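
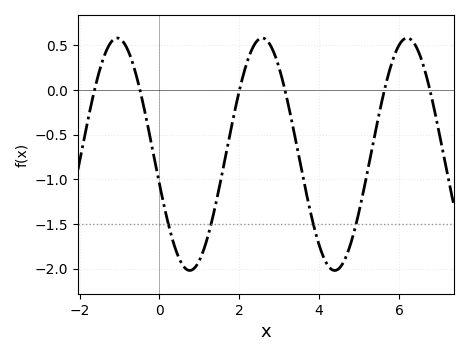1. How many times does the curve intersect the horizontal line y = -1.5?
4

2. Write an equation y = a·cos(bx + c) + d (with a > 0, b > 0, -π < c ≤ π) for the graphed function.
y = 1.3cos(1.7x + 1.8) - 0.72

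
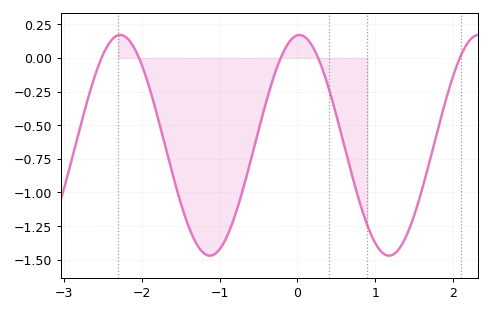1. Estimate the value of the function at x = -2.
-0.051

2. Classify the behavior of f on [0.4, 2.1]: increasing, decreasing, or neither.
neither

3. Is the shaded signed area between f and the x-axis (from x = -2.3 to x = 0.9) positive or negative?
negative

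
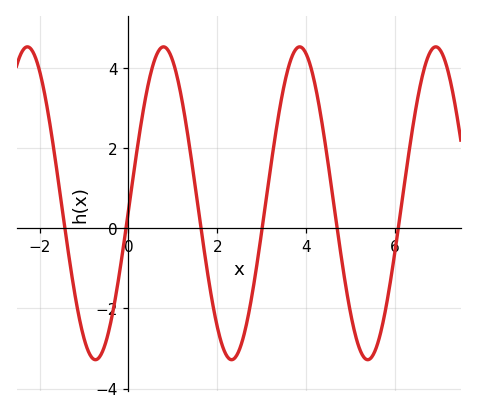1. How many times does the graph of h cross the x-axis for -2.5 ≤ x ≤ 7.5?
6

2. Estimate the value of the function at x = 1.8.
-1.24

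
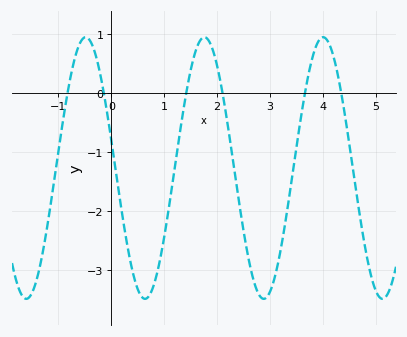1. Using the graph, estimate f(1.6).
0.726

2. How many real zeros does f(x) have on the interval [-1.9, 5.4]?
6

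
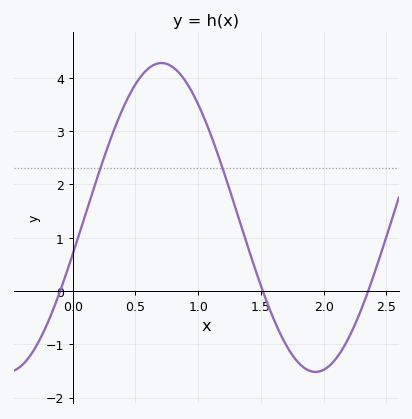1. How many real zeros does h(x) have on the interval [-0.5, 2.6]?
3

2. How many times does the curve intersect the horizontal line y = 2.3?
2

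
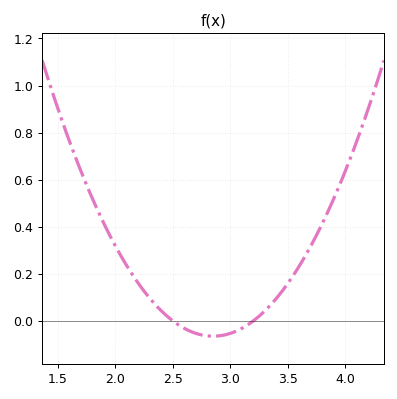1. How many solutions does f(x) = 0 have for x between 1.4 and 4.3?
2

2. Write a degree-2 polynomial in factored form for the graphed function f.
y = 0.53(x - 2.5)(x - 3.2)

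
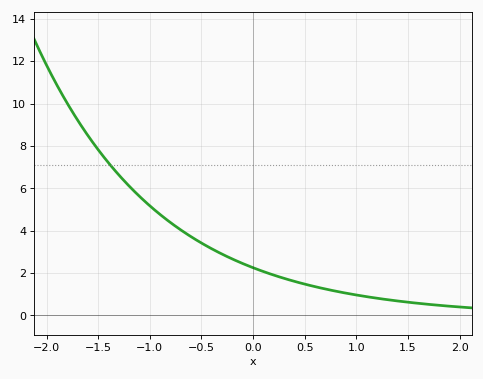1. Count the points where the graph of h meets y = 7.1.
1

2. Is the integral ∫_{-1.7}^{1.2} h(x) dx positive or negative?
positive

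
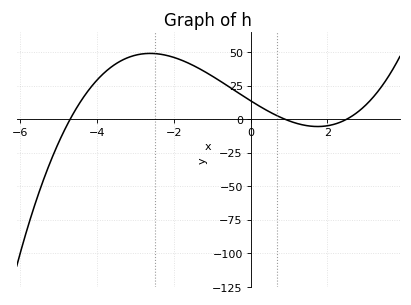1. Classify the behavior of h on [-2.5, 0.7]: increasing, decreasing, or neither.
decreasing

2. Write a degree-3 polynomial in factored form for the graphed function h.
y = 1.31(x + 4.7)(x - 0.9)(x - 2.5)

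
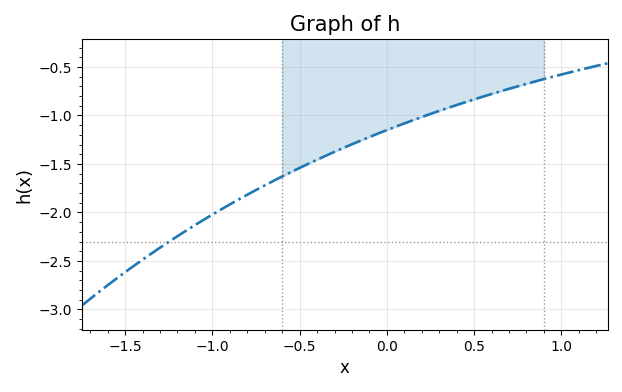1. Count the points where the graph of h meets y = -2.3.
1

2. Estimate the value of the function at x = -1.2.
-2.25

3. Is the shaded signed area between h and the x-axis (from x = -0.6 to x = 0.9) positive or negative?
negative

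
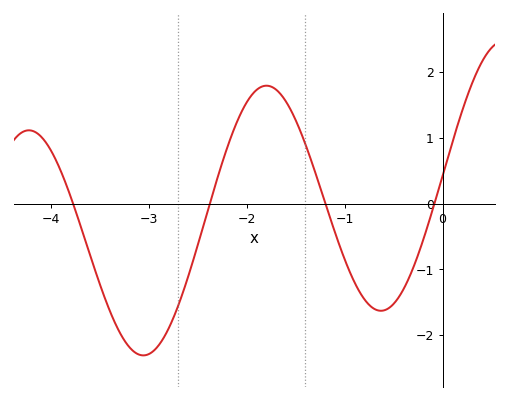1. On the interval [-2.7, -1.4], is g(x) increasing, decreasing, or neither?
neither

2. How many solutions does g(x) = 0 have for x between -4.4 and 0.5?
4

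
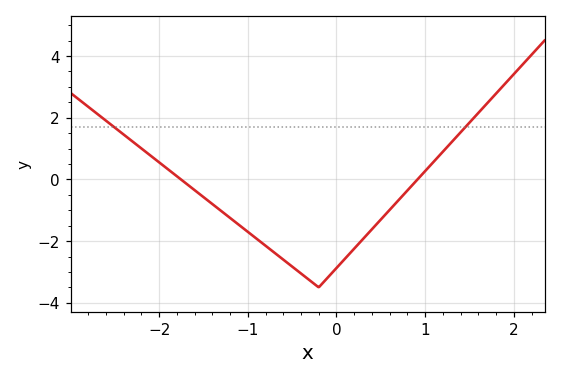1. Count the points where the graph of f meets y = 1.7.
2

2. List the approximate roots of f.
-1.75, 0.914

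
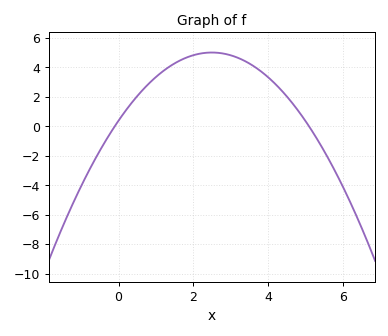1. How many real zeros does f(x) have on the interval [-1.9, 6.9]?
2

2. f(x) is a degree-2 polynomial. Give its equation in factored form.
y = -0.74(x + 0.1)(x - 5.1)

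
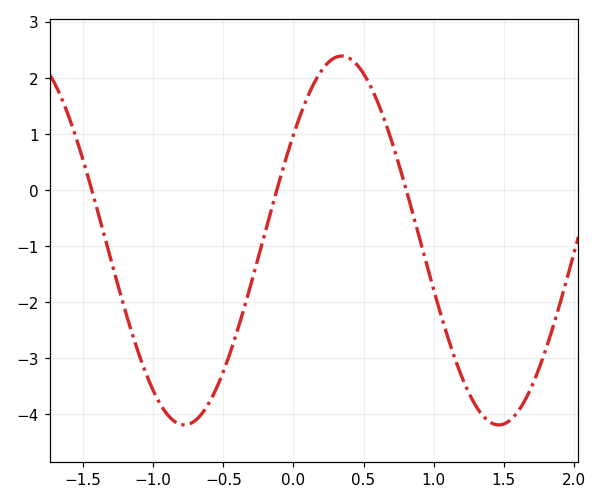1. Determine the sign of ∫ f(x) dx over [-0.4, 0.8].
positive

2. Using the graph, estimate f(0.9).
-0.862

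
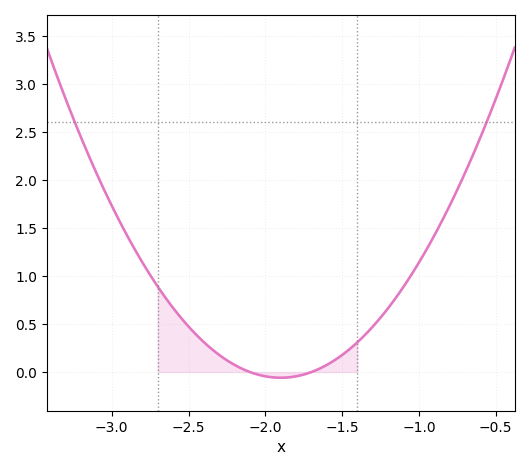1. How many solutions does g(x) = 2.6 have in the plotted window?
2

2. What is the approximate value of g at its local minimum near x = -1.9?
-0.059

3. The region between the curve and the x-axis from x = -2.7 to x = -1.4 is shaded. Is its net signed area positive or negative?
positive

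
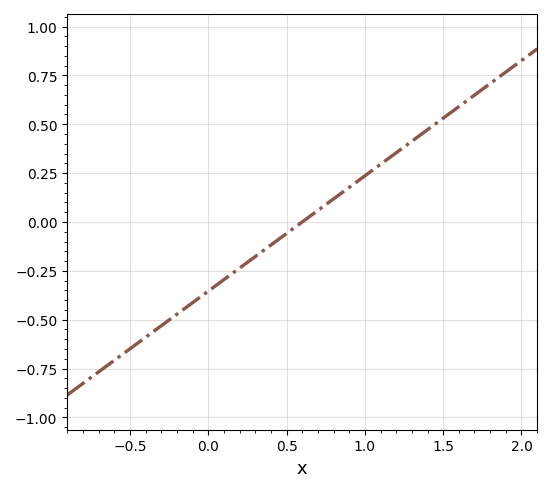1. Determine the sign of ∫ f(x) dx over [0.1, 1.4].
positive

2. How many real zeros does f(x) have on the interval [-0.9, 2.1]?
1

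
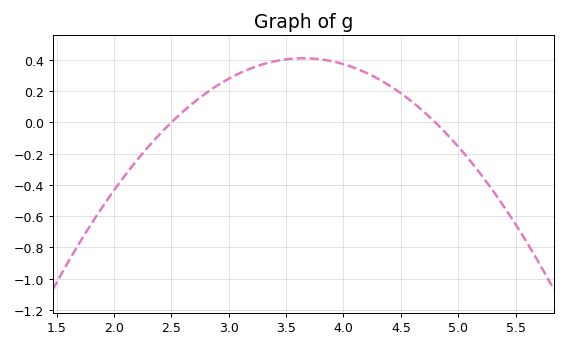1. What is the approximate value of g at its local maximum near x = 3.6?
0.4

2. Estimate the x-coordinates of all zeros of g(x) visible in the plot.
2.5, 4.8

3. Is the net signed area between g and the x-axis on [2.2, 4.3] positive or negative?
positive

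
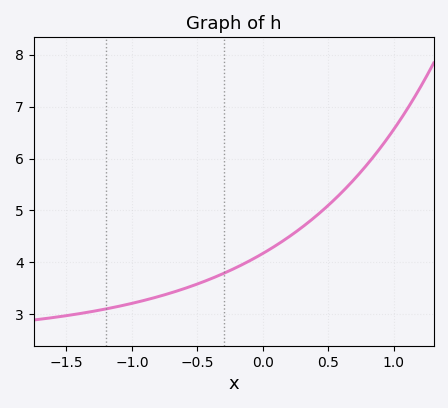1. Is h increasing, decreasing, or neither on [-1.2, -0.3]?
increasing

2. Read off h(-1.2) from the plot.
3.1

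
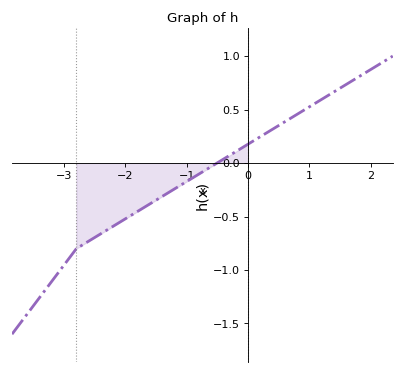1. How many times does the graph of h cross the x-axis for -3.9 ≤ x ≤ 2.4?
1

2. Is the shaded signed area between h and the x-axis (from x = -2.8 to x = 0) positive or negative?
negative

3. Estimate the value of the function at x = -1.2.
-0.242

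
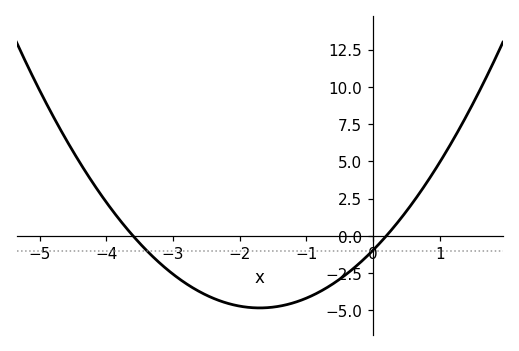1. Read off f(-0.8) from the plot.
-3.75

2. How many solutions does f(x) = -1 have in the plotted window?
2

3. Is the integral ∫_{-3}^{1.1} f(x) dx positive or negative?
negative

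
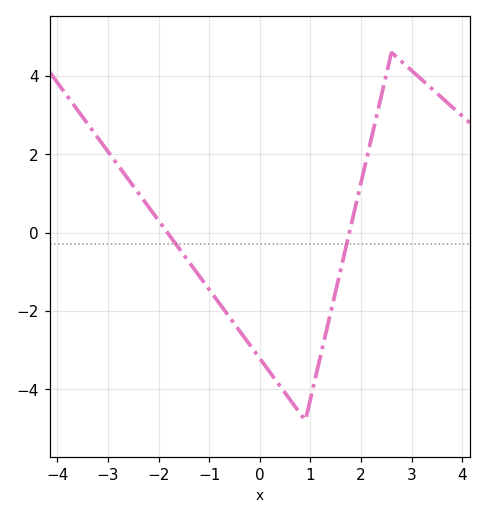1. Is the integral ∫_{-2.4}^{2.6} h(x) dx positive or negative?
negative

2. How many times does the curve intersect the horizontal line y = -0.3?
2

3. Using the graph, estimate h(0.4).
-3.92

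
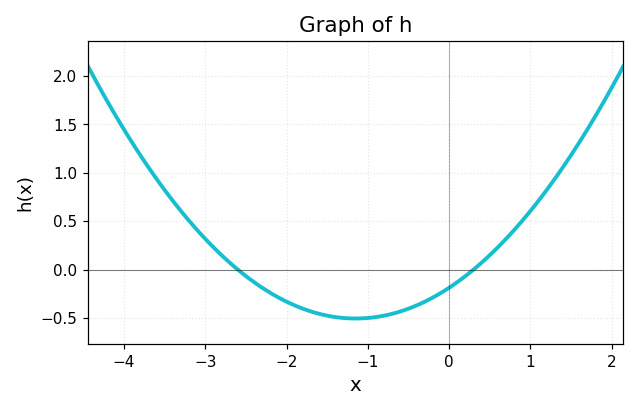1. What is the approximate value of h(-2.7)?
0.072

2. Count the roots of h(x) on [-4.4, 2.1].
2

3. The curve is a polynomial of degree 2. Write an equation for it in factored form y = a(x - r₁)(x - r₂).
y = 0.24(x + 2.6)(x - 0.3)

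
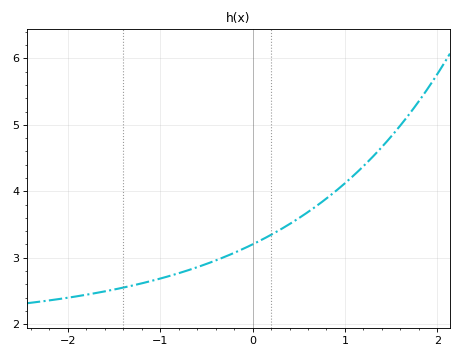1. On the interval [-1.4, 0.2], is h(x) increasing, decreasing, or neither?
increasing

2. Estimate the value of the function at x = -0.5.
2.91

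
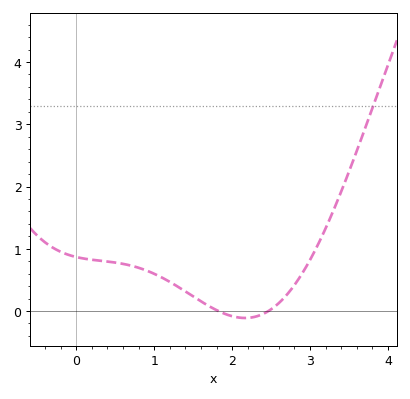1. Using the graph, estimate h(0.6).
0.8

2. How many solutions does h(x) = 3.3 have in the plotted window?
1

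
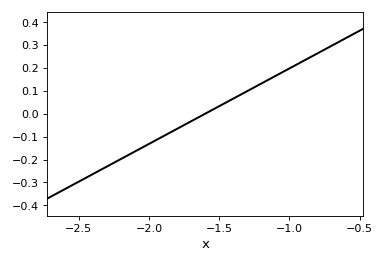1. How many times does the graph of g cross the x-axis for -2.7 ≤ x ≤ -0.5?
1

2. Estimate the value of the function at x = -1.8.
-0.07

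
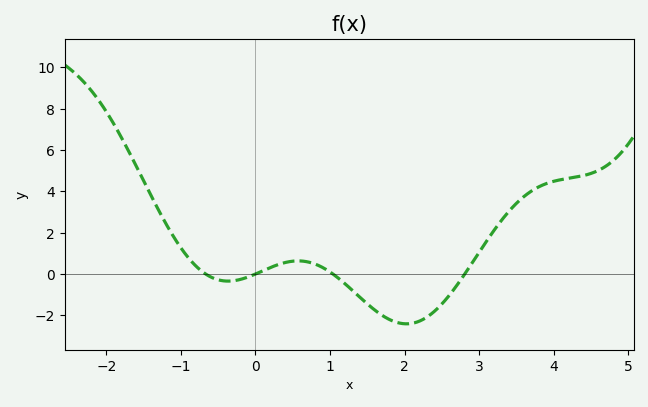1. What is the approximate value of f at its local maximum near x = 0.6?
0.635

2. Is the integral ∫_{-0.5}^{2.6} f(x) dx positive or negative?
negative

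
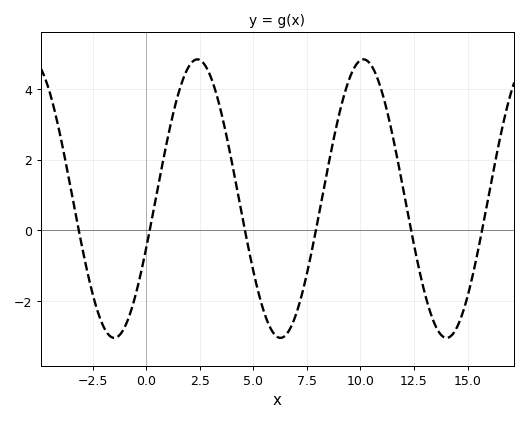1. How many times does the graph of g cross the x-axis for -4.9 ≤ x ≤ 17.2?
6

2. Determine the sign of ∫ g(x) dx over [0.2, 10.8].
positive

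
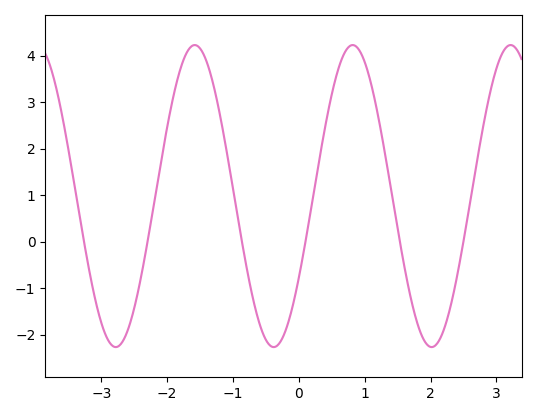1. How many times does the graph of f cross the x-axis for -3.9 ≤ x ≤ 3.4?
6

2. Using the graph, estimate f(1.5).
0.276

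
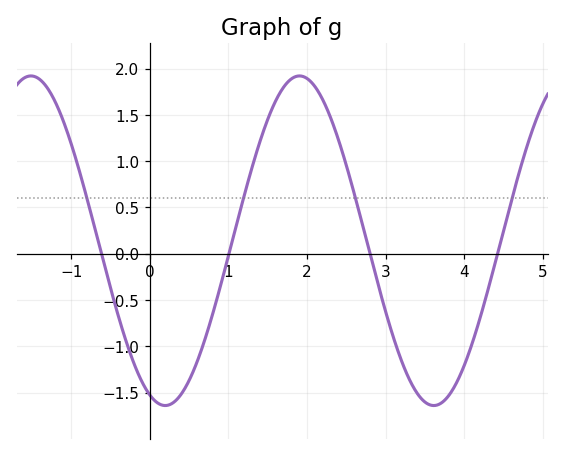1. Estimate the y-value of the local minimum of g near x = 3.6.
-1.64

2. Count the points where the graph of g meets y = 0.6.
4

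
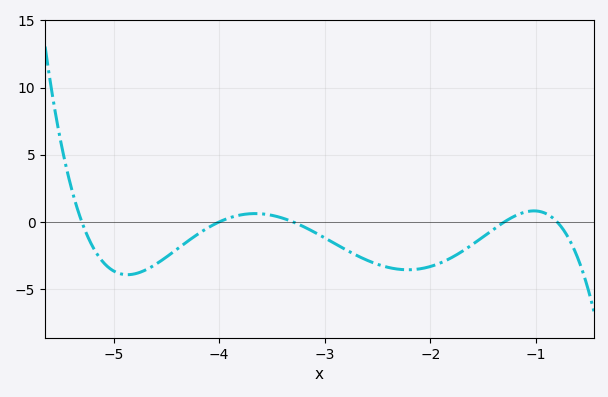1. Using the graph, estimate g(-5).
-3.5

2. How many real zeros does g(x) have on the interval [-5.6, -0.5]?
5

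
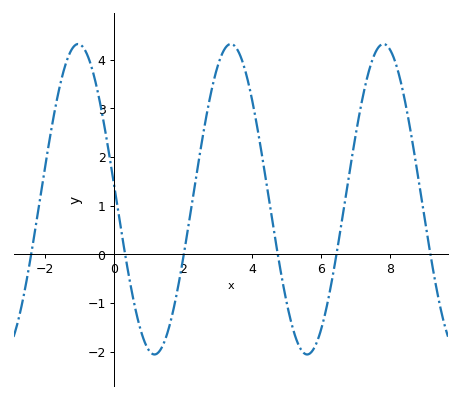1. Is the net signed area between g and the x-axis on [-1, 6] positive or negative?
positive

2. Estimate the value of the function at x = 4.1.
2.8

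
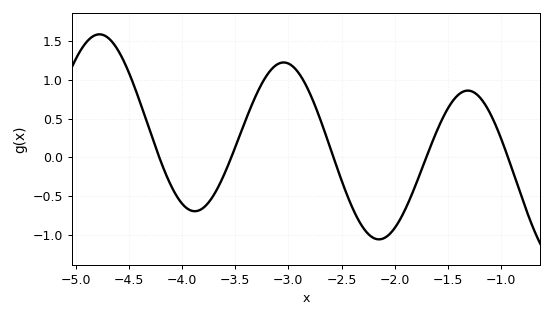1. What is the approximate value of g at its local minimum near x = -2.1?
-1.06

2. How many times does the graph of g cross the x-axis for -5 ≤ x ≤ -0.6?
5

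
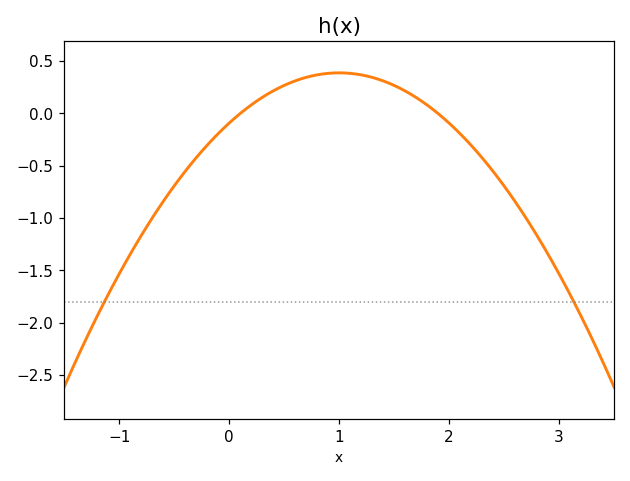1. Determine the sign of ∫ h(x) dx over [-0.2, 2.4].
positive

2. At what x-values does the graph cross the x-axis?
0.1, 1.9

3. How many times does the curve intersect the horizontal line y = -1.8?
2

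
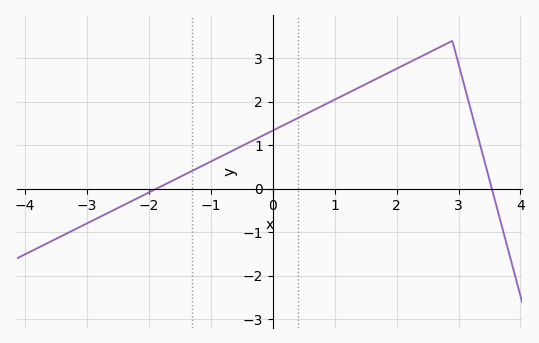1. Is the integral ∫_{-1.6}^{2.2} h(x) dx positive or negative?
positive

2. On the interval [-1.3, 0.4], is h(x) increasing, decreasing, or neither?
increasing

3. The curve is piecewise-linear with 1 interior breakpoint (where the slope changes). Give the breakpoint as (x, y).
(2.9, 3.4)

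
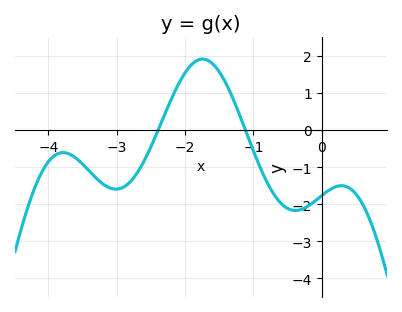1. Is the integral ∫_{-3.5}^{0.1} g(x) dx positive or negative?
negative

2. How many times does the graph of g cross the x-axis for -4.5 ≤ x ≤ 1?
2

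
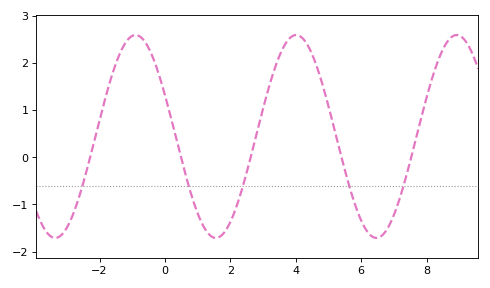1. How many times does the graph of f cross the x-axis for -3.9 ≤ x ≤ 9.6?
5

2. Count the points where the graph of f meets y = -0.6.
5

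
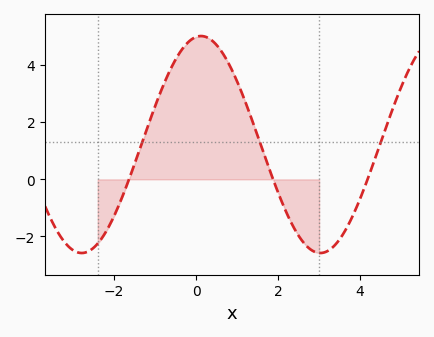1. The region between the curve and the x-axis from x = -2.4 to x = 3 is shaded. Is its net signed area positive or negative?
positive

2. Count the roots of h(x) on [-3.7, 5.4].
3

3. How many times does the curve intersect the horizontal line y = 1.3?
3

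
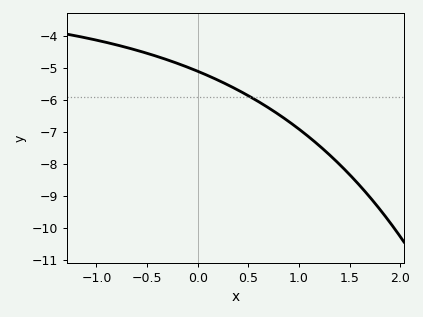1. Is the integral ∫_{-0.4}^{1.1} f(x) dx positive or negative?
negative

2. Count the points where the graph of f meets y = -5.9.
1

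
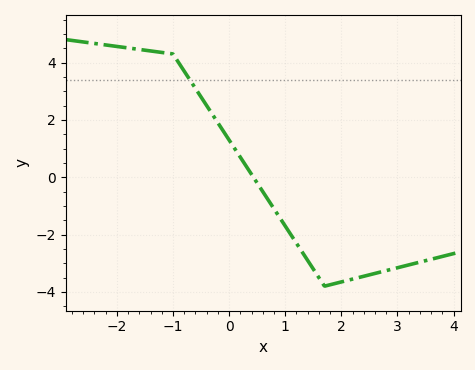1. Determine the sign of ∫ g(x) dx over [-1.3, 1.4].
positive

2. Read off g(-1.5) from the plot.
4.4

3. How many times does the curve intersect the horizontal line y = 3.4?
1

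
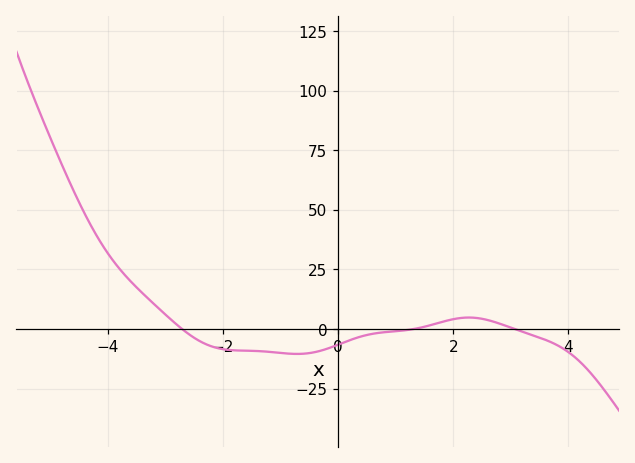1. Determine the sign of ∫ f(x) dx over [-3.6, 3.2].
negative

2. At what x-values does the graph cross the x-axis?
-2.8, 1.4, 3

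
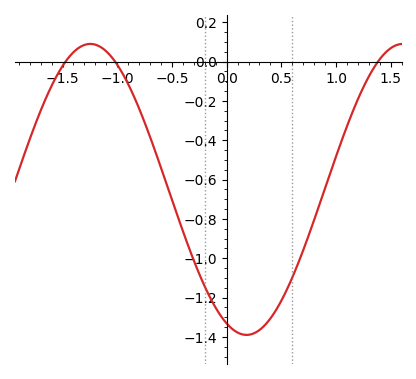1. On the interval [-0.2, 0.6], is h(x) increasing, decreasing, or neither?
neither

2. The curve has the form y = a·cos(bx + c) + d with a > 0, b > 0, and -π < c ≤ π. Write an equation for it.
y = 0.74cos(2.2x + 2.74) - 0.65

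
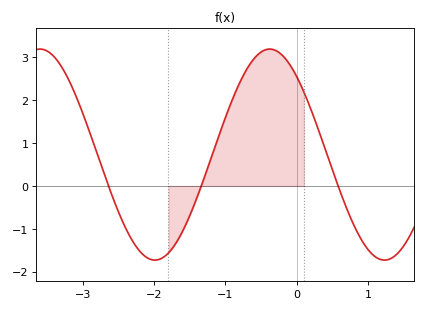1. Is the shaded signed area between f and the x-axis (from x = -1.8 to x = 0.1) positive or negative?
positive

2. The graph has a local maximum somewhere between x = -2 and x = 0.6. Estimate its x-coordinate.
-0.4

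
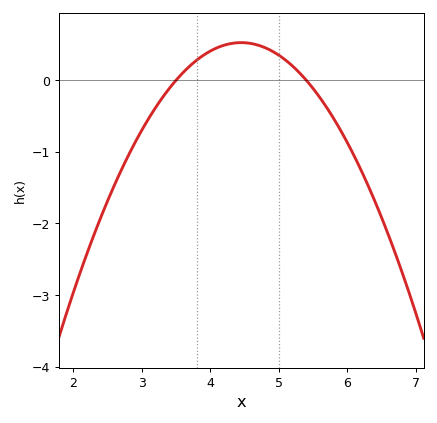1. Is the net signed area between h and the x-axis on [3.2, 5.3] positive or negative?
positive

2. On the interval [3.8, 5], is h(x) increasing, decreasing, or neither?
neither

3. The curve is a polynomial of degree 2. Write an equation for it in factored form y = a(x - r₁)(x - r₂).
y = -0.58(x - 3.5)(x - 5.4)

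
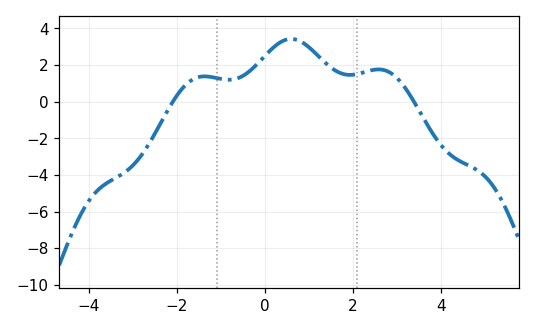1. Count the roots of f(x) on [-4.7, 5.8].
2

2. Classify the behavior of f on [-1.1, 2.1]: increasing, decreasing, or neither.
neither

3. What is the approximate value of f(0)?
2.51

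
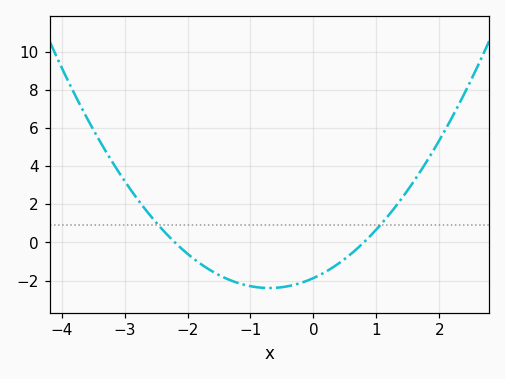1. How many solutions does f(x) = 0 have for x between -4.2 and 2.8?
2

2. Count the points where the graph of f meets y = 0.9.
2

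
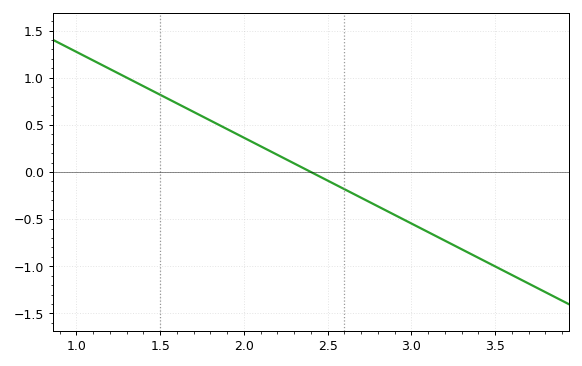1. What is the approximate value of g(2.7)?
-0.273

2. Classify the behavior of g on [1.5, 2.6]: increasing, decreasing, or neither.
decreasing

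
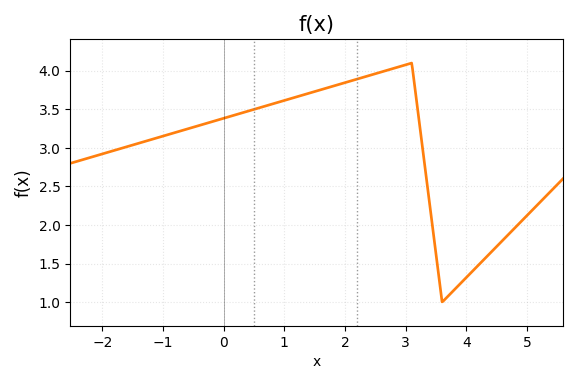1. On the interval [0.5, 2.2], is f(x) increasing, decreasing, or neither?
increasing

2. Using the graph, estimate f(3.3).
2.86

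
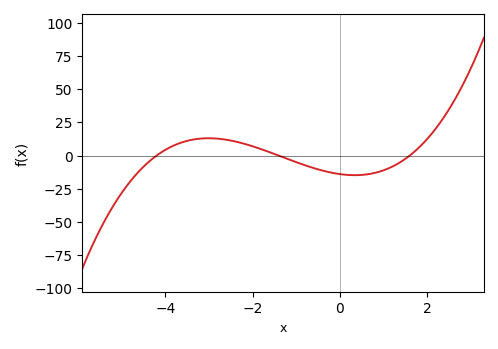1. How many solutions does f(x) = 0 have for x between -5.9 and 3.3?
3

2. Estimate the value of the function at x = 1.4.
-4.64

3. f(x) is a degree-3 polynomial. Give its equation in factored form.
y = 1.48(x + 4.2)(x + 1.4)(x - 1.6)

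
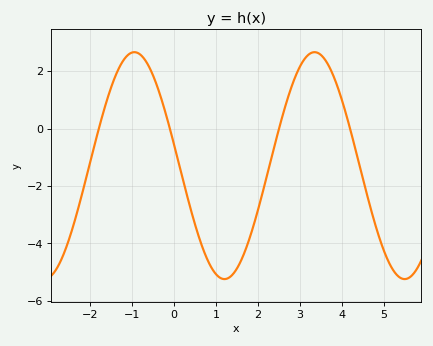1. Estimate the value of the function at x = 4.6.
-2.2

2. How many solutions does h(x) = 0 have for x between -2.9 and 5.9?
4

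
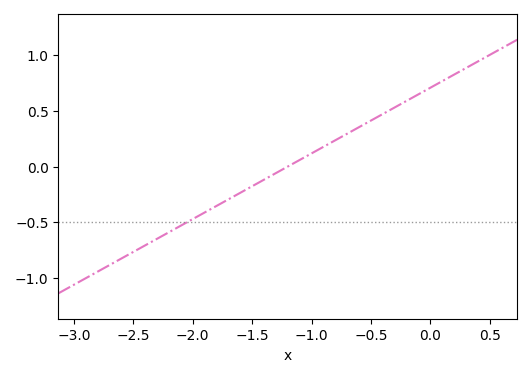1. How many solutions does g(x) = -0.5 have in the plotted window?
1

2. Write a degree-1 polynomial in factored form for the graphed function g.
y = 0.59(x + 1.2)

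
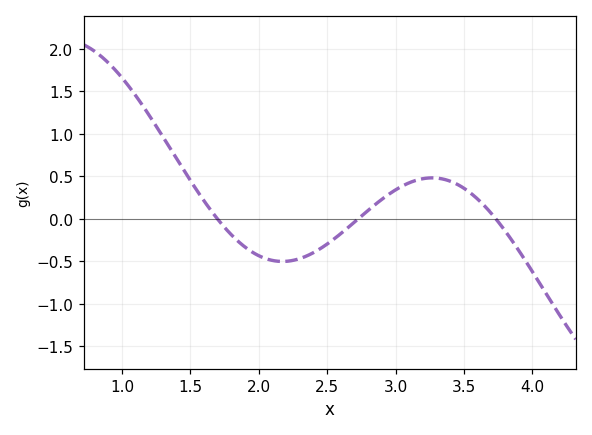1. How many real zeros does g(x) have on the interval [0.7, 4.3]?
3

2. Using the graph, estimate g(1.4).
0.701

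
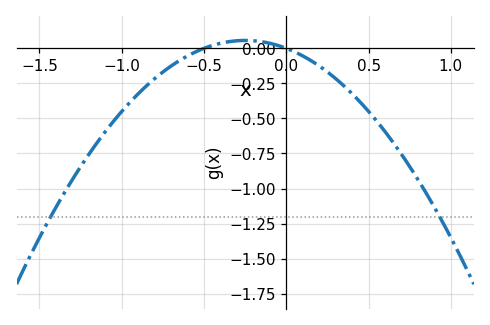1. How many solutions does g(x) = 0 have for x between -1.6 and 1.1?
2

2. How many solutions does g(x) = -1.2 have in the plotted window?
2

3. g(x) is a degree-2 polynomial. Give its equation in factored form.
y = -0.9(x + 0.5)(x - 0)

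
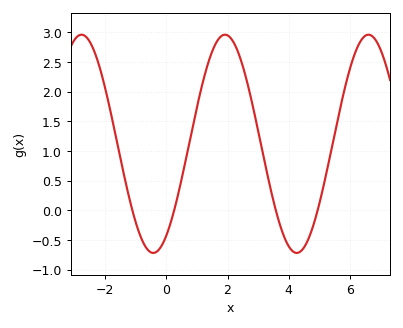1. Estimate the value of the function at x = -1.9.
1.85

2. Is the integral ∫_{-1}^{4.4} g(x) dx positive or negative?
positive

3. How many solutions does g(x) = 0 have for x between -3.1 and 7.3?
4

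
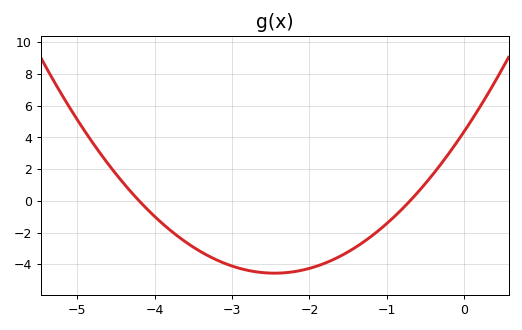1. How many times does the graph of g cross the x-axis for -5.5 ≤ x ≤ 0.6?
2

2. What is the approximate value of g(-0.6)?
0.6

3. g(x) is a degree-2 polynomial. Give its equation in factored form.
y = 1.49(x + 4.2)(x + 0.7)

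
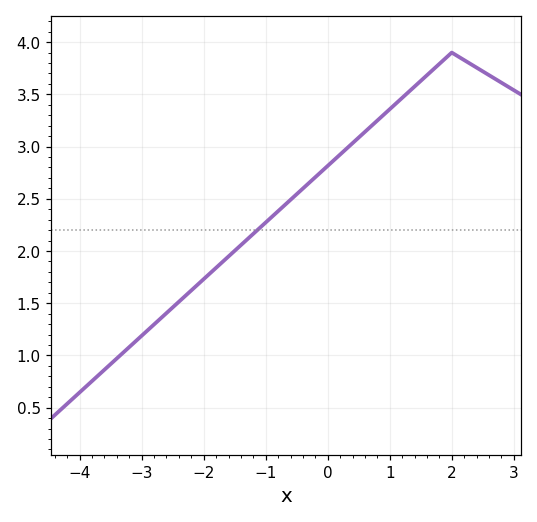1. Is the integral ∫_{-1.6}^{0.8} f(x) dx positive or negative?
positive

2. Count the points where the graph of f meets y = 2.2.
1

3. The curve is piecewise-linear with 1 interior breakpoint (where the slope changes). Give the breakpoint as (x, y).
(2, 3.9)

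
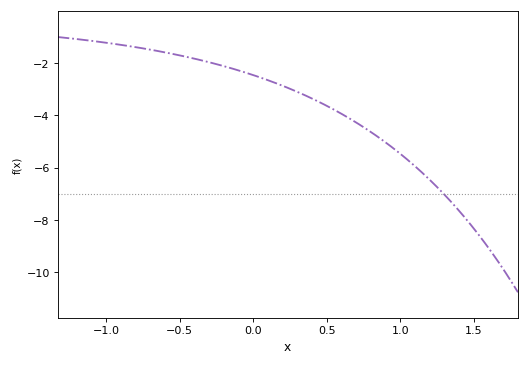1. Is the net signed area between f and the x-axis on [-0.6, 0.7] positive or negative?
negative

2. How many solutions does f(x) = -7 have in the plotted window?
1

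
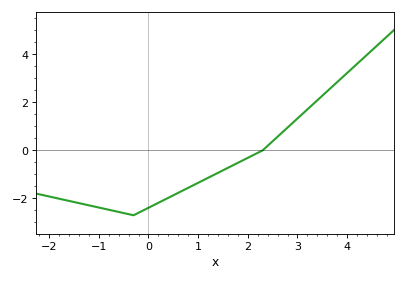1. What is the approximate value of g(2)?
-0.4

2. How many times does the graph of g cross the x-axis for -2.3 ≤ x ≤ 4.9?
1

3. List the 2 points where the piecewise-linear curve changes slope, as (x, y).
(-0.3, -2.7); (2.3, 0)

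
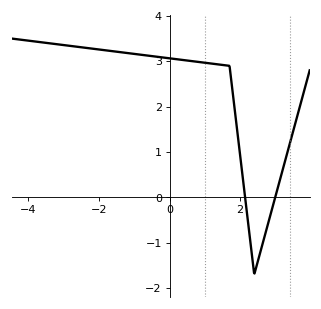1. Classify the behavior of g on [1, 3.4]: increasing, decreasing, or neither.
neither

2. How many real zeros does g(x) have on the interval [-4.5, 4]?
2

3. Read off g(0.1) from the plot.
3.06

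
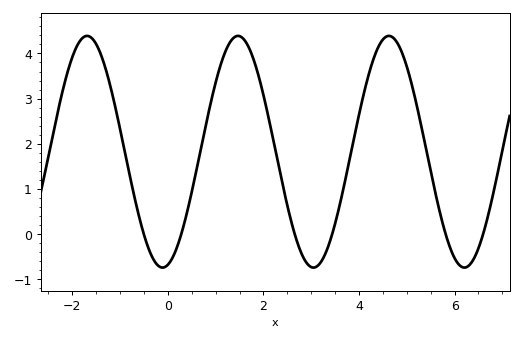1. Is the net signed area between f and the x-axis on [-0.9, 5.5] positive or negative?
positive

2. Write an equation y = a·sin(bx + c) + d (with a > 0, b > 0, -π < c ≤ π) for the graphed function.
y = 2.57sin(1.99x - 1.35) + 1.82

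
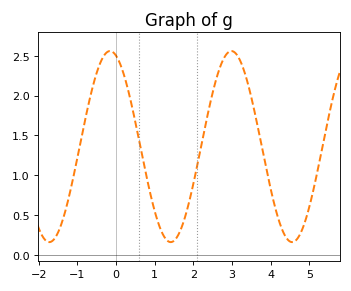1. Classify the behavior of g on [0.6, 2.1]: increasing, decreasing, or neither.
neither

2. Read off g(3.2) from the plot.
2.45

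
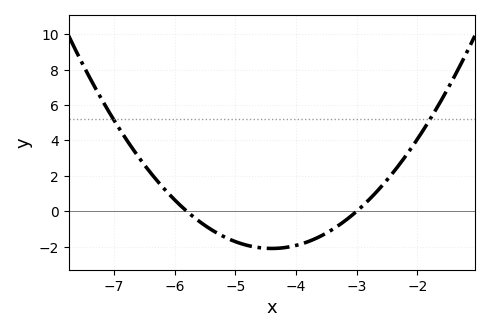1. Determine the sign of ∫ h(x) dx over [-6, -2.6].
negative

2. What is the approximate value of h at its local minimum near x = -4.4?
-2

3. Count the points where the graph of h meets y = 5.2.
2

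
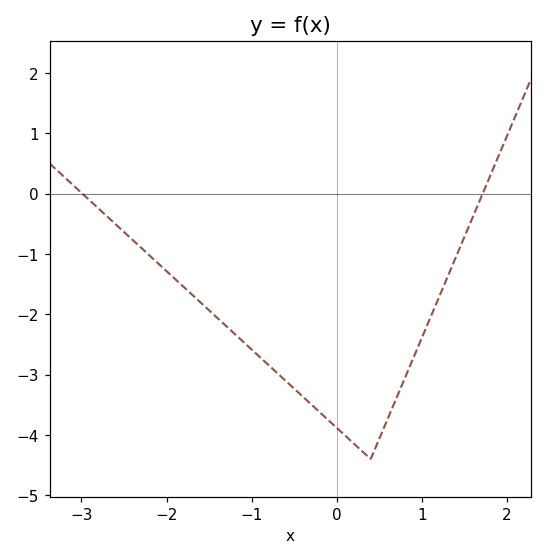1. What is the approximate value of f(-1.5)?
-1.93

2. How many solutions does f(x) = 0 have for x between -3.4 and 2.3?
2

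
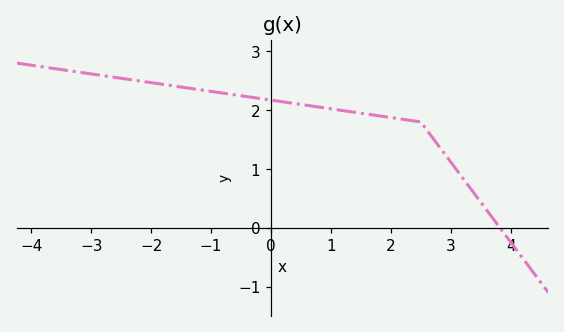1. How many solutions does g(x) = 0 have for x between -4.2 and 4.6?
1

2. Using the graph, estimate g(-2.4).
2.5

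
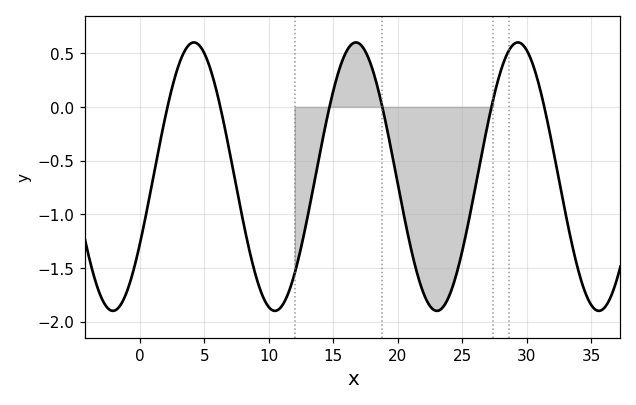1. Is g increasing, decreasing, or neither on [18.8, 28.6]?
neither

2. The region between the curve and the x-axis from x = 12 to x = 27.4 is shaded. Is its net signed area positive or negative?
negative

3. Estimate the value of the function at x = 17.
0.6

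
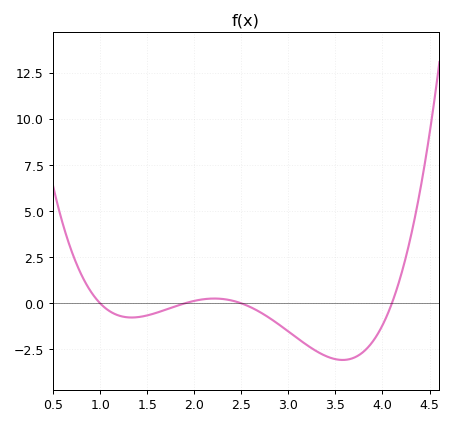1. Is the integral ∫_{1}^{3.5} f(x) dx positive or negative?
negative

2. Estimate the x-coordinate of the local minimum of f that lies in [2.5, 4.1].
3.58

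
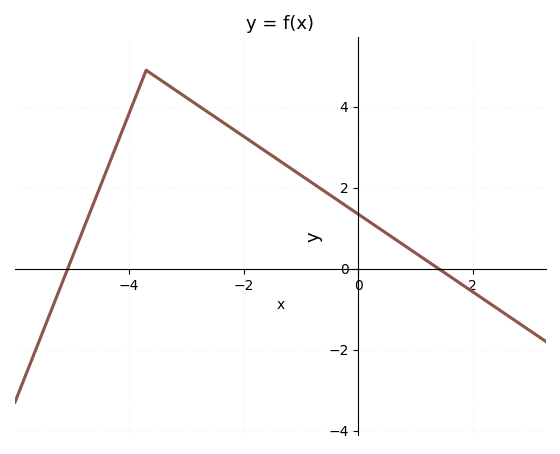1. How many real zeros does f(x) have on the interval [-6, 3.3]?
2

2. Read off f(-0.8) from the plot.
2.11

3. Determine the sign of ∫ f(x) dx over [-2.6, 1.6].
positive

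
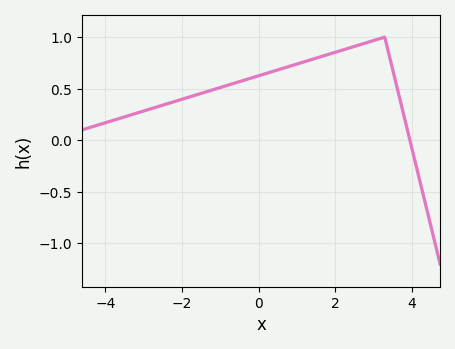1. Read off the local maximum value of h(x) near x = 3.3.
1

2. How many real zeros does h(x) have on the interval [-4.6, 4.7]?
1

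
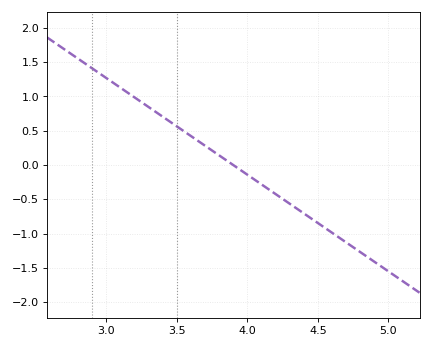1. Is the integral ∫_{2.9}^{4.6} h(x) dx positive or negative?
positive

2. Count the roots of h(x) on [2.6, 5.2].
1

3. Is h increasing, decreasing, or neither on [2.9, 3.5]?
decreasing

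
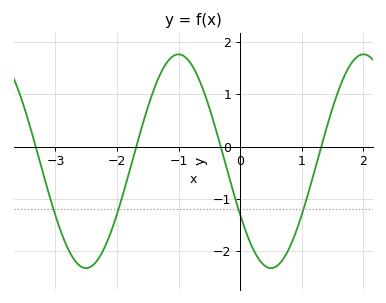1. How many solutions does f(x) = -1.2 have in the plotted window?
4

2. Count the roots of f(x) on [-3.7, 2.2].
4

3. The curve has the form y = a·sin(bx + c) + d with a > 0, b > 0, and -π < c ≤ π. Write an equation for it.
y = 2.04sin(2.09x - 2.62) - 0.28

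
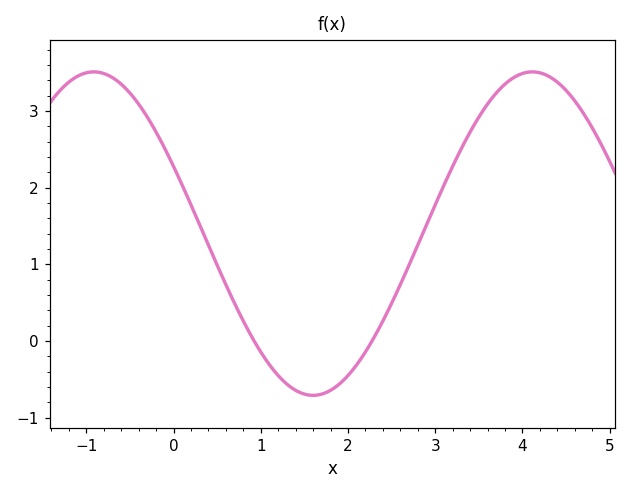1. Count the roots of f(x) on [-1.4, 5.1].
2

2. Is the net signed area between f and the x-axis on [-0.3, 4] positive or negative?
positive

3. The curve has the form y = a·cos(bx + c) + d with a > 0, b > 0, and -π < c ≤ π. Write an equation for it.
y = 2.11cos(1.25x + 1.14) + 1.4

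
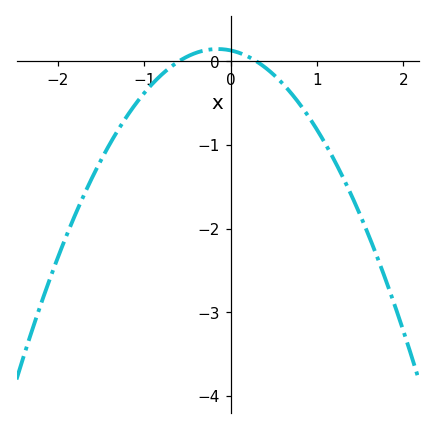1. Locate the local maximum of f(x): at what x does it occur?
-0.1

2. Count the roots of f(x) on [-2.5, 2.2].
2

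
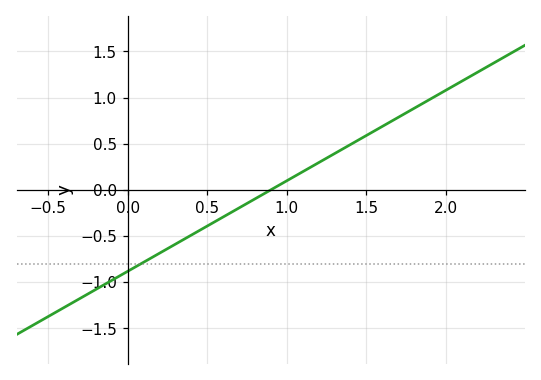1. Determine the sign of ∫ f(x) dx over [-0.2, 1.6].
negative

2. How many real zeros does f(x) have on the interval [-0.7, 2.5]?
1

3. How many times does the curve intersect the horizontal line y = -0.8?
1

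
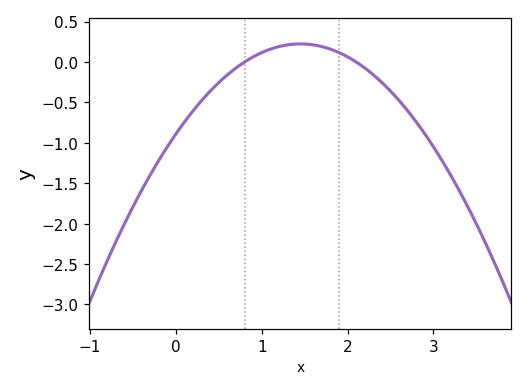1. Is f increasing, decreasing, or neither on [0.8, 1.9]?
neither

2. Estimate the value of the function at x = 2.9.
-0.89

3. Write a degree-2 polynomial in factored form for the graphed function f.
y = -0.53(x - 0.8)(x - 2.1)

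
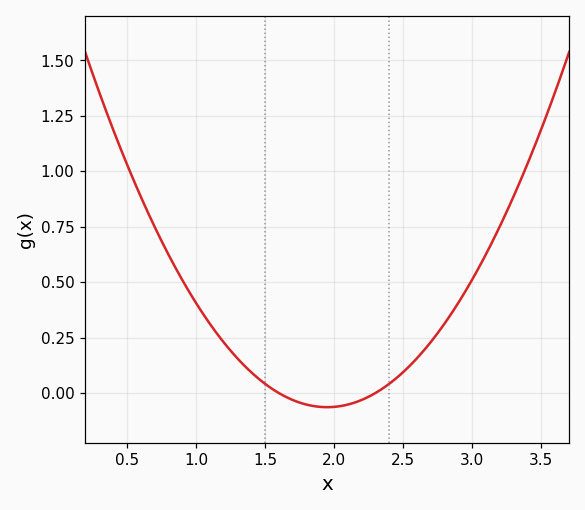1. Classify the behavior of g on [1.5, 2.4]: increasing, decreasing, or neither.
neither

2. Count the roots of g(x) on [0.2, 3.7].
2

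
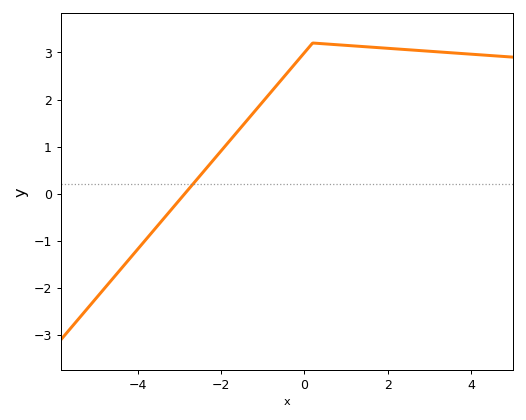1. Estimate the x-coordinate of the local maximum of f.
0.204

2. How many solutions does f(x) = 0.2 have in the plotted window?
1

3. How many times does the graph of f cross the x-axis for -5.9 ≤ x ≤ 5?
1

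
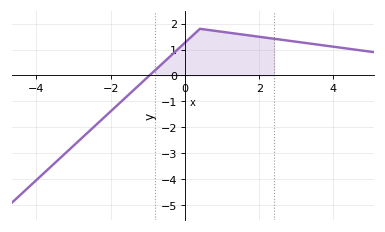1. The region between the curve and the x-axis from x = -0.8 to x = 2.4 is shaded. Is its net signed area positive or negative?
positive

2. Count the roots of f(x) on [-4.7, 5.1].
1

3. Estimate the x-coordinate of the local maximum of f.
0.4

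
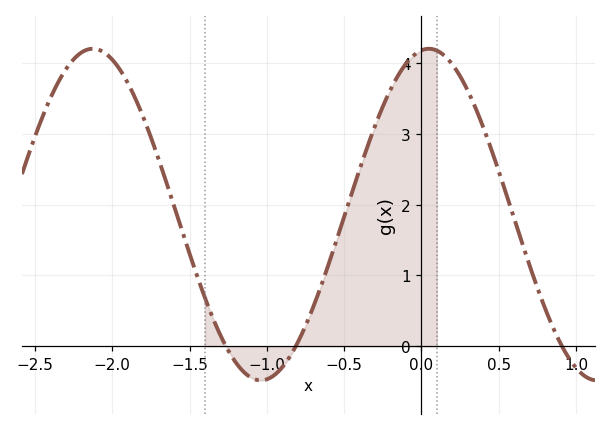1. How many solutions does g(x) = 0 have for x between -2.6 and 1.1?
3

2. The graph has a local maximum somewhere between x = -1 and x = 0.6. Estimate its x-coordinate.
0.048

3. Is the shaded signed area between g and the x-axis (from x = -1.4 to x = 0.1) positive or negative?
positive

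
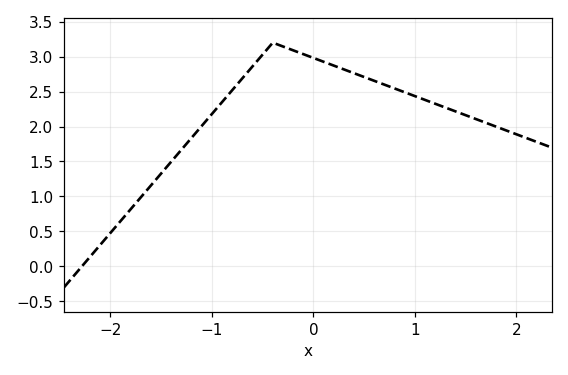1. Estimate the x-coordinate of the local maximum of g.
-0.398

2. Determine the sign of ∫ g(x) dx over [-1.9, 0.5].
positive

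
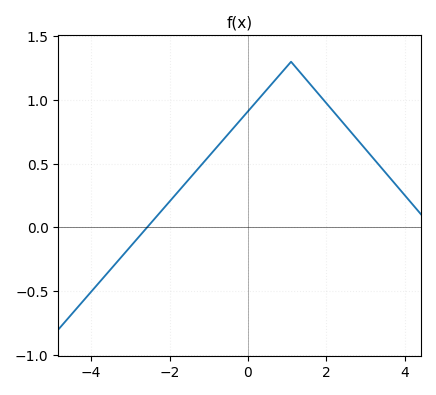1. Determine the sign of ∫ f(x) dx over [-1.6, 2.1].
positive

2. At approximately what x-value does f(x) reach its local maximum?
1.2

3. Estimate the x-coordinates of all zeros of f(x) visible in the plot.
-2.6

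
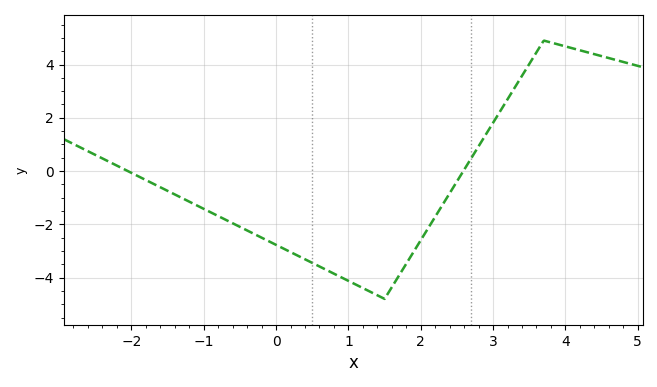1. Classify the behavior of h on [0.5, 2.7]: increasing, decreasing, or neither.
neither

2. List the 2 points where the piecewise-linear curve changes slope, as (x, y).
(1.5, -4.8); (3.7, 4.9)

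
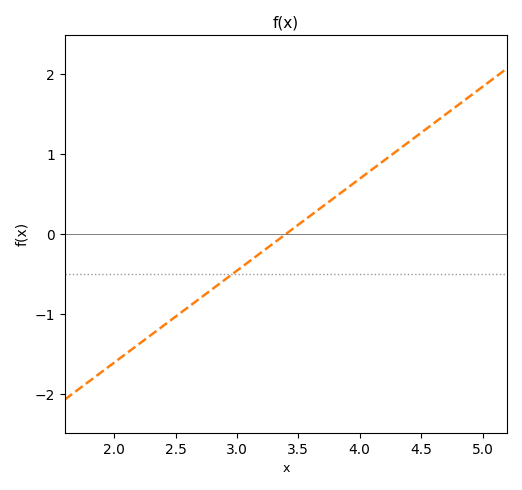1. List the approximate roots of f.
3.4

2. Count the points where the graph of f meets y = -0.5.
1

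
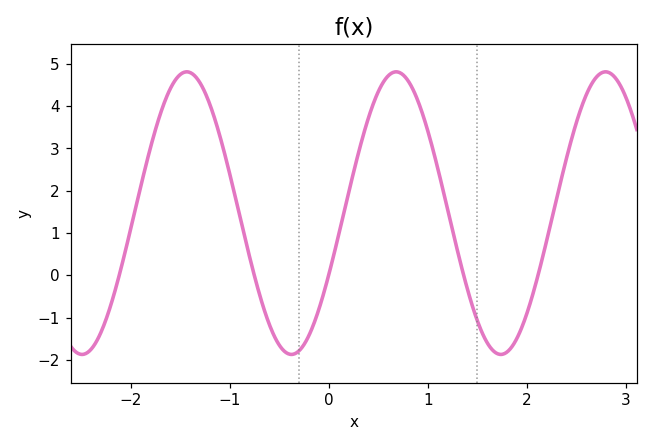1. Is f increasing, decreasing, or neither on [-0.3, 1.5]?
neither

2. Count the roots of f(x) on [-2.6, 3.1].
5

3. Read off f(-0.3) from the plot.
-1.78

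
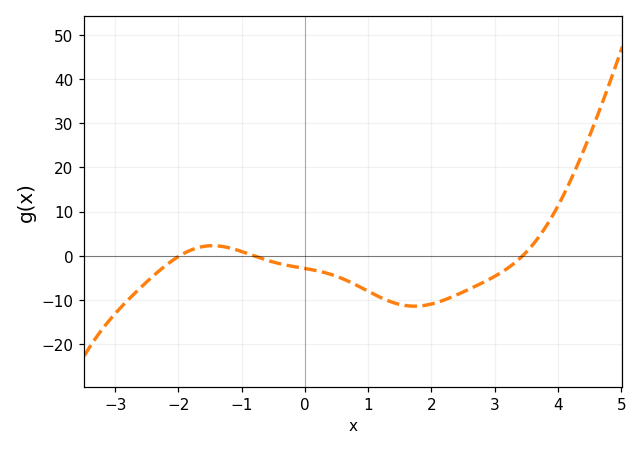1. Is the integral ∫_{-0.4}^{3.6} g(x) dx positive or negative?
negative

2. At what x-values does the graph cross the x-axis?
-1.98, -0.808, 3.44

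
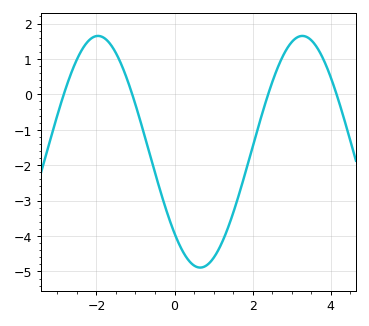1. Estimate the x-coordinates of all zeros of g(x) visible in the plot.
-2.84, -1.08, 2.4, 4.15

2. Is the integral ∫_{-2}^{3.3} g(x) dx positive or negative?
negative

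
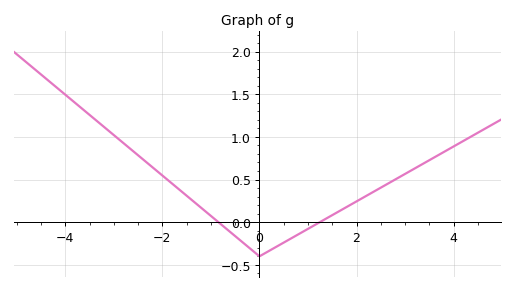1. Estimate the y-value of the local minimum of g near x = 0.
-0.4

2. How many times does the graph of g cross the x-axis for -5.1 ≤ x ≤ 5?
2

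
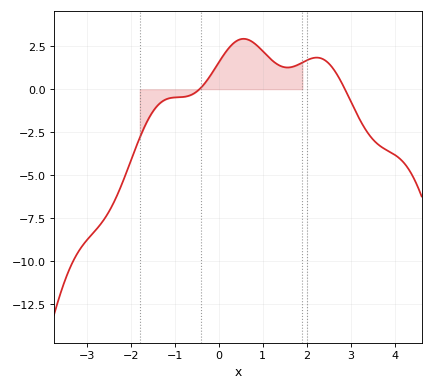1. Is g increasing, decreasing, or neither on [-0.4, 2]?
neither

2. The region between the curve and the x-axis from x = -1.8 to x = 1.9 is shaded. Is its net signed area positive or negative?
positive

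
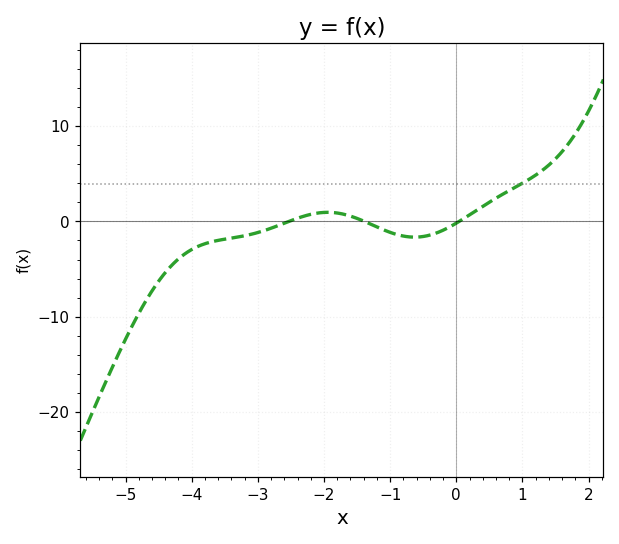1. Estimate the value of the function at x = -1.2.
-0.587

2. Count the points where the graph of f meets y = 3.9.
1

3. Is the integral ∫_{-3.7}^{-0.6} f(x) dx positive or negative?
negative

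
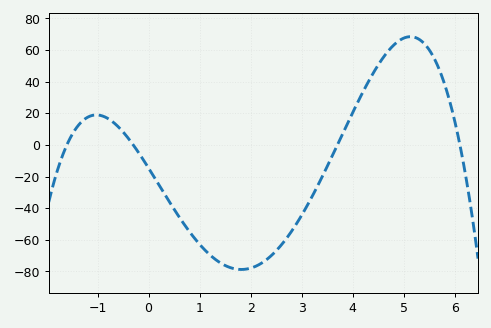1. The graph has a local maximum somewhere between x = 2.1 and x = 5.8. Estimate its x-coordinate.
5.13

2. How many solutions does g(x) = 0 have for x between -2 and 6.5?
4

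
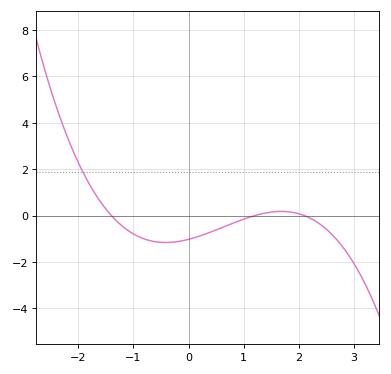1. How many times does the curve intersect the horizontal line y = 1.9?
1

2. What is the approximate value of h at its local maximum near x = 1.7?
0.18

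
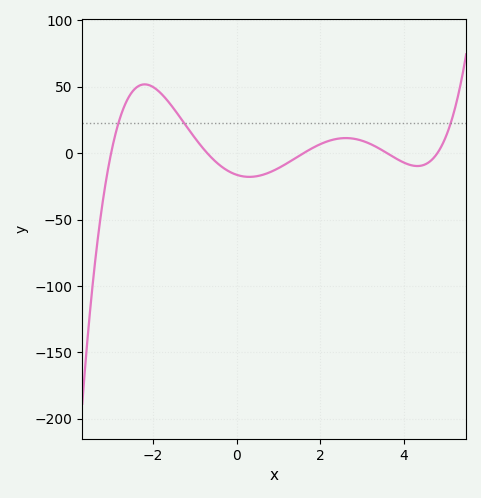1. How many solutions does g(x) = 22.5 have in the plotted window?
3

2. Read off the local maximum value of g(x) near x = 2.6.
11.4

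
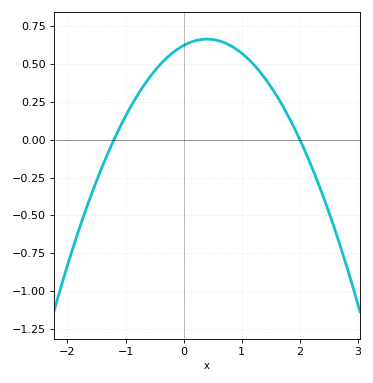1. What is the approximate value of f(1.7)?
0.226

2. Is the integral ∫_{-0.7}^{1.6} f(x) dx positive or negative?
positive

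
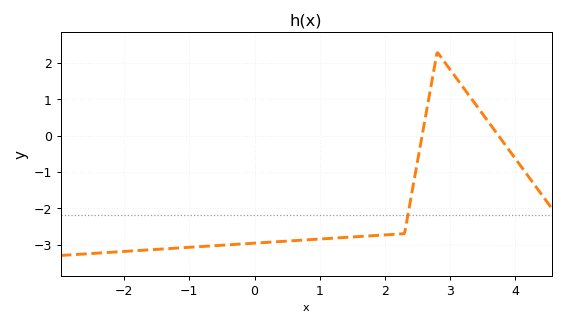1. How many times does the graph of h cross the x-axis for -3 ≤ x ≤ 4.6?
2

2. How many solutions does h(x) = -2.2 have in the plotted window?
1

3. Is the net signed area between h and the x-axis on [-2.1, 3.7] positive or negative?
negative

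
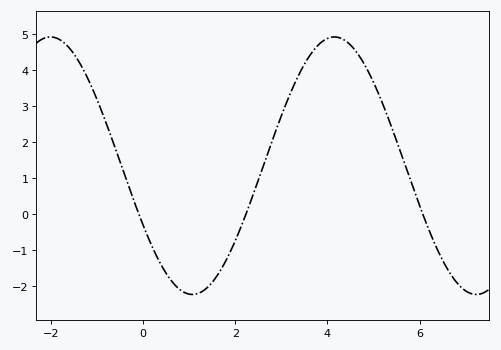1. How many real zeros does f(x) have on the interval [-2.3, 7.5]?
3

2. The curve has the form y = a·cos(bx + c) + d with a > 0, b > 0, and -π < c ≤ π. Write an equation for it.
y = 3.57cos(1x + 2) + 1.34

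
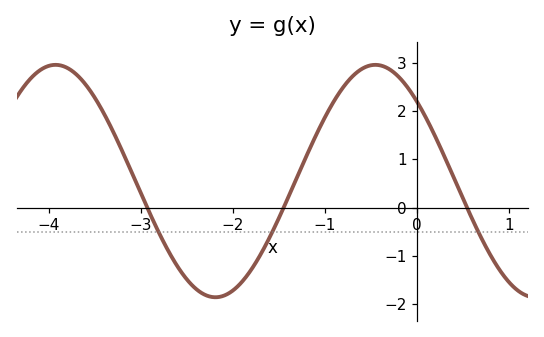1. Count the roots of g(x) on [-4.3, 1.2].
3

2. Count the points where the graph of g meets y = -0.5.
3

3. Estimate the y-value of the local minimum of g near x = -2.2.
-1.86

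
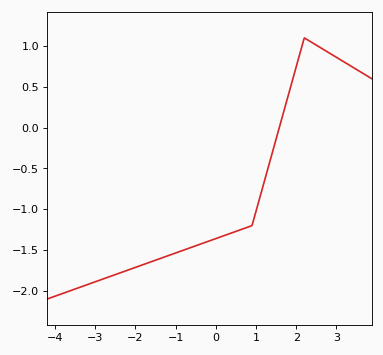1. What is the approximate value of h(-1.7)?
-1.66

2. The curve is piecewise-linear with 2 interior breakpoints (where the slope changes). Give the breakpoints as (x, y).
(0.9, -1.2); (2.2, 1.1)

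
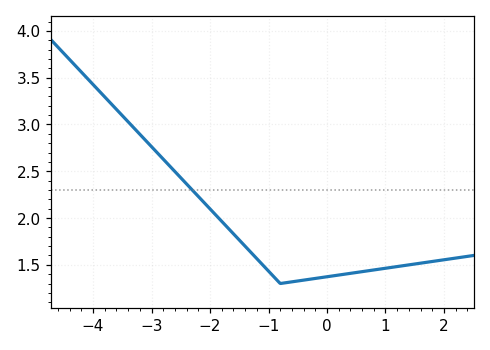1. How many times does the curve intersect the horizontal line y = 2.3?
1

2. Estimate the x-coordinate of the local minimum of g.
-0.798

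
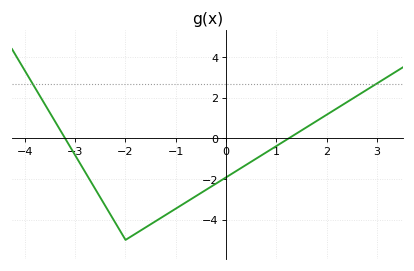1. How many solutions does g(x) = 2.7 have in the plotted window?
2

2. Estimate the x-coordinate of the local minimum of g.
-2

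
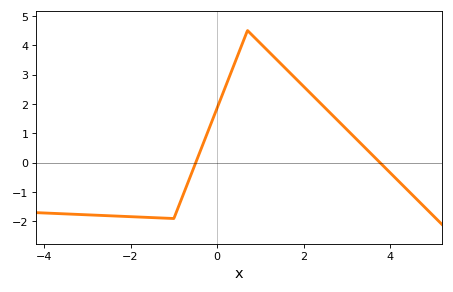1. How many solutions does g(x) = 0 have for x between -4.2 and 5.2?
2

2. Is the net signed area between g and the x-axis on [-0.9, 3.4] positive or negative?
positive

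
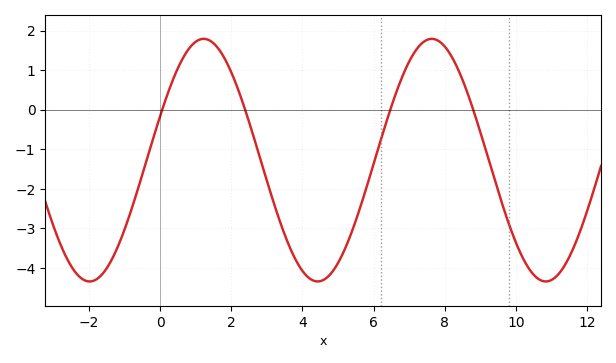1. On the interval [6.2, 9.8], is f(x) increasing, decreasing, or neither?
neither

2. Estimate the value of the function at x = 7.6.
1.79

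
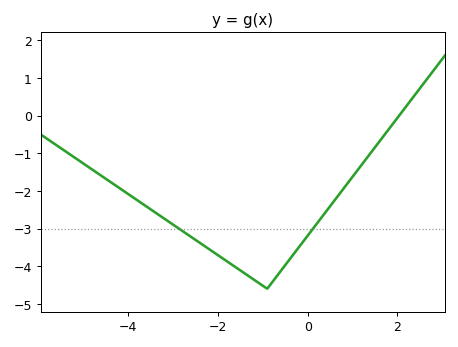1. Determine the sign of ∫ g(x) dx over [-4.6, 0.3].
negative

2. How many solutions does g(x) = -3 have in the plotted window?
2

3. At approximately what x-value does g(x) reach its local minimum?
-0.898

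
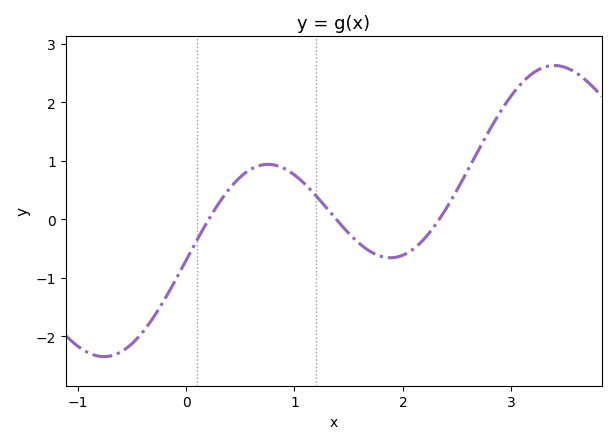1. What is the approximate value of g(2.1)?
-0.5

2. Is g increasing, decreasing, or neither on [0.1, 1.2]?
neither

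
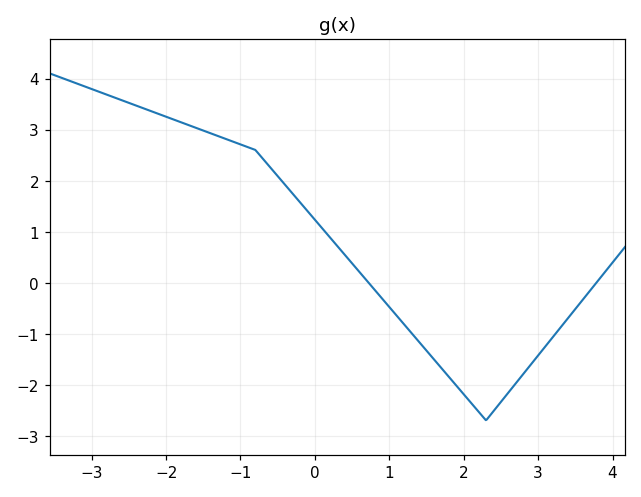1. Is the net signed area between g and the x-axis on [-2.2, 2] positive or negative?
positive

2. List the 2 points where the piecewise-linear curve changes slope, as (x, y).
(-0.8, 2.6); (2.3, -2.7)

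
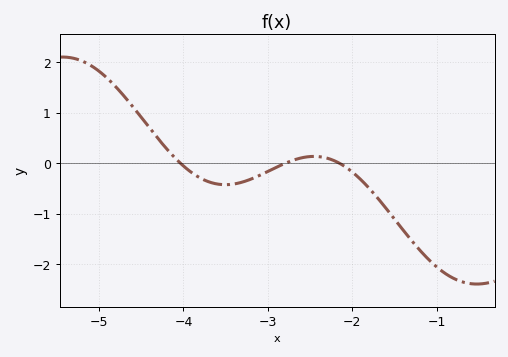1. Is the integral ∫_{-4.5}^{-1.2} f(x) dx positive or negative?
negative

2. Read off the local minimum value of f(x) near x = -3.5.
-0.4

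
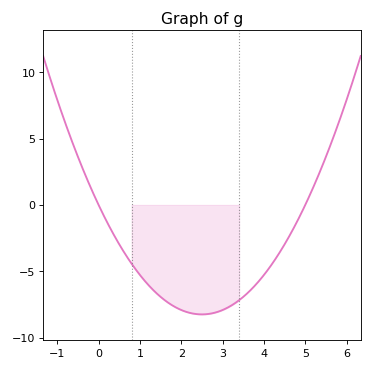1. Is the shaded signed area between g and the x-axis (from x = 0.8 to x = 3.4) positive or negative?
negative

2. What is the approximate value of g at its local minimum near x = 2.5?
-8.25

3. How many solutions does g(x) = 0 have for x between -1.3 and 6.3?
2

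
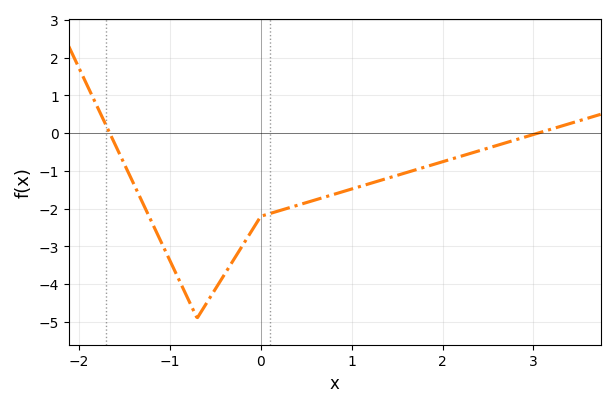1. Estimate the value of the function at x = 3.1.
0.039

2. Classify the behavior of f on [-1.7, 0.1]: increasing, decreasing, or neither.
neither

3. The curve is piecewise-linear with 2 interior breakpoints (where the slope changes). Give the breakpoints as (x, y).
(-0.7, -4.9); (0, -2.2)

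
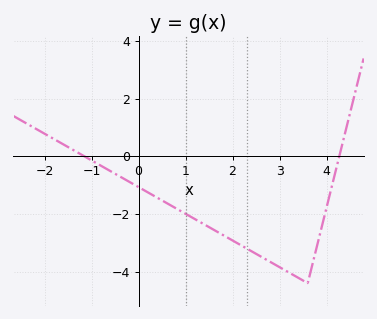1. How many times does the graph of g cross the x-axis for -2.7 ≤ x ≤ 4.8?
2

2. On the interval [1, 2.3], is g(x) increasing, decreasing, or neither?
decreasing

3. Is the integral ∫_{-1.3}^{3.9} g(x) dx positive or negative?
negative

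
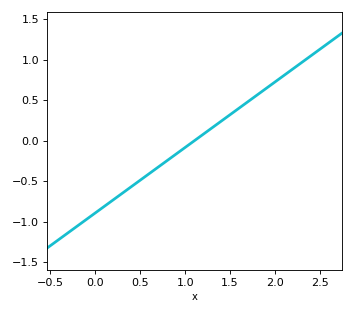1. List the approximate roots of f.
1.1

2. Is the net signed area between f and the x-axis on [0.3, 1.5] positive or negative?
negative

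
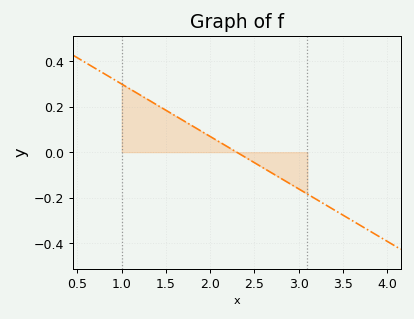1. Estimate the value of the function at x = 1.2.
0.253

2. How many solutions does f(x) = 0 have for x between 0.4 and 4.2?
1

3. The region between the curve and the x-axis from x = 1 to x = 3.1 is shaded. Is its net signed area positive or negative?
positive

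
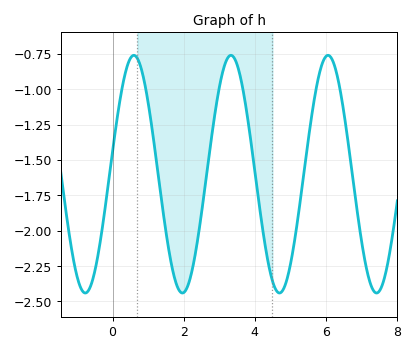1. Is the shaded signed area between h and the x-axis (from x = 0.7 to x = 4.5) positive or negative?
negative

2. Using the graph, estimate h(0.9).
-0.953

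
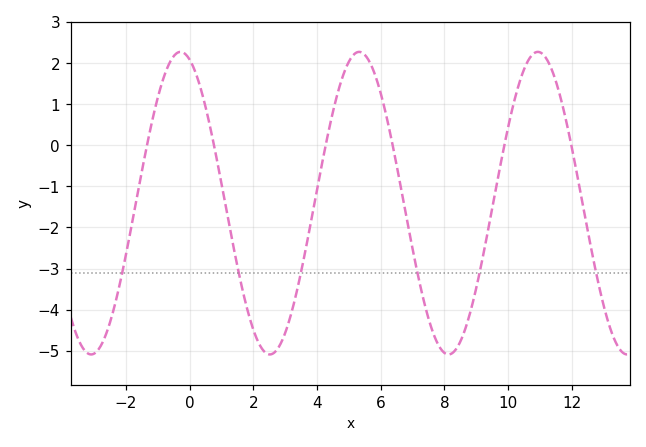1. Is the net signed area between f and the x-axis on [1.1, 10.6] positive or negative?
negative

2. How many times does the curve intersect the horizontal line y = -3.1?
6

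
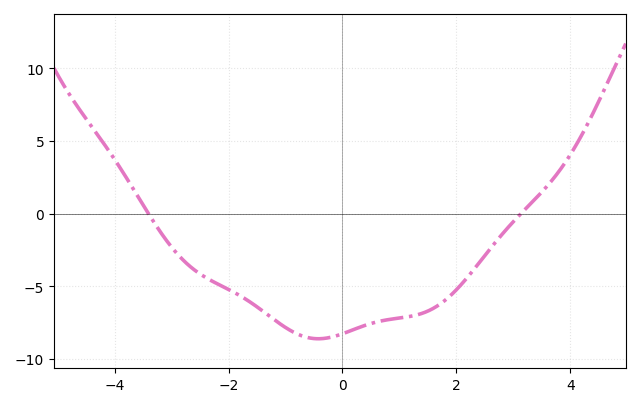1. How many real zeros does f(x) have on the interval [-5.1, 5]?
2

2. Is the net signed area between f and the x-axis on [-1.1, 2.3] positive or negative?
negative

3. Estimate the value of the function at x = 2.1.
-4.82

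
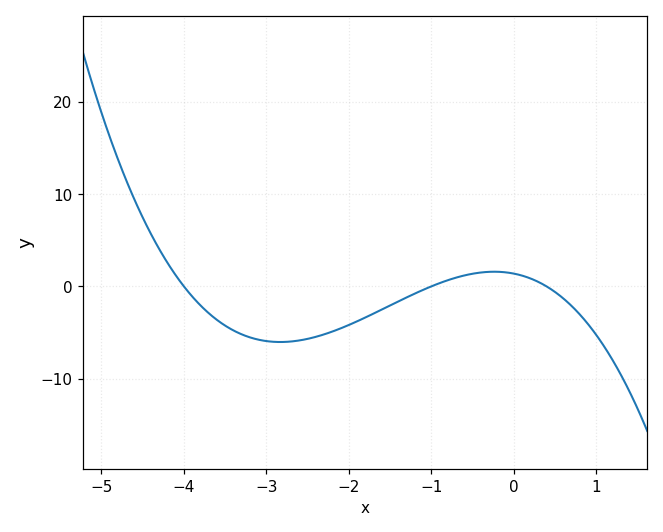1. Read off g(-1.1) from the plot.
-0.378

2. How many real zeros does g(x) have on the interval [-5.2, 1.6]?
3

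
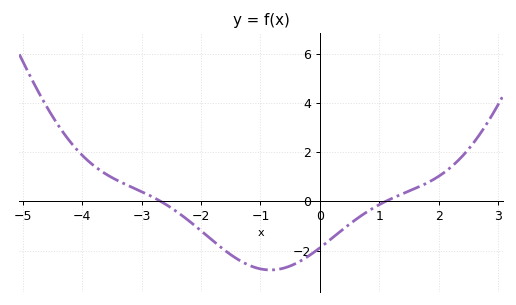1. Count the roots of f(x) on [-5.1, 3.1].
2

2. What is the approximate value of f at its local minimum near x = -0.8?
-2.79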